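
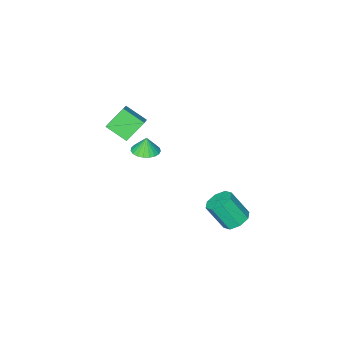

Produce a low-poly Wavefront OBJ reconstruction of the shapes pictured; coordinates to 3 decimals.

v -1.668 -2.383 -1.062
v -0.909 -2.824 -1.002
v -1.772 -2.417 0.002
v -0.797 -2.477 -0.98
v -0.835 -2.113 -0.972
v -1.018 -1.796 -0.979
v -1.312 -1.58 -1.001
v -1.669 -1.503 -1.034
v -2.025 -1.578 -1.071
v -2.319 -1.793 -1.107
v -2.501 -2.109 -1.135
v -2.539 -2.473 -1.15
v -2.426 -2.821 -1.151
v -2.182 -3.093 -1.136
v -1.849 -3.243 -1.108
v -1.485 -3.243 -1.072
v -1.153 -3.095 -1.035
v -3.022 4.232 -3.63
v -2.262 4.009 -4.058
v -1.638 3.144 -2.497
v -2.398 3.368 -2.07
v -2.216 4.618 -3.739
v -1.592 3.753 -2.178
v -2.642 5.001 -3.356
v -2.018 4.136 -1.796
v -3.29 4.934 -3.134
v -2.667 4.069 -1.574
v -3.782 4.456 -3.203
v -3.158 3.591 -1.642
v -3.828 3.847 -3.522
v -3.204 2.982 -1.961
v -3.402 3.464 -3.904
v -2.778 2.599 -2.344
v -2.753 3.531 -4.126
v -2.13 2.666 -2.566
v -2.41 -3.201 0.798
v -1.841 -4.435 1.584
v -1.652 -2.456 1.417
v -1.083 -3.691 2.204
v -1.257 -3.409 -0.364
v -0.688 -4.644 0.423
v -0.499 -2.665 0.256
v 0.07 -3.899 1.042
f 2 1 4
f 2 4 3
f 4 1 5
f 4 5 3
f 5 1 6
f 5 6 3
f 6 1 7
f 6 7 3
f 7 1 8
f 7 8 3
f 8 1 9
f 8 9 3
f 9 1 10
f 9 10 3
f 10 1 11
f 10 11 3
f 11 1 12
f 11 12 3
f 12 1 13
f 12 13 3
f 13 1 14
f 13 14 3
f 14 1 15
f 14 15 3
f 15 1 16
f 15 16 3
f 16 1 17
f 16 17 3
f 17 1 2
f 17 2 3
f 19 18 22
f 19 22 20
f 20 22 23
f 20 23 21
f 22 18 24
f 22 24 23
f 23 24 25
f 23 25 21
f 24 18 26
f 24 26 25
f 25 26 27
f 25 27 21
f 26 18 28
f 26 28 27
f 27 28 29
f 27 29 21
f 28 18 30
f 28 30 29
f 29 30 31
f 29 31 21
f 30 18 32
f 30 32 31
f 31 32 33
f 31 33 21
f 32 18 34
f 32 34 33
f 33 34 35
f 33 35 21
f 34 18 19
f 34 19 35
f 35 19 20
f 35 20 21
f 37 39 36
f 40 37 36
f 36 39 38
f 38 40 36
f 37 43 39
f 41 37 40
f 41 43 37
f 39 43 38
f 42 40 38
f 38 43 42
f 42 41 40
f 43 41 42



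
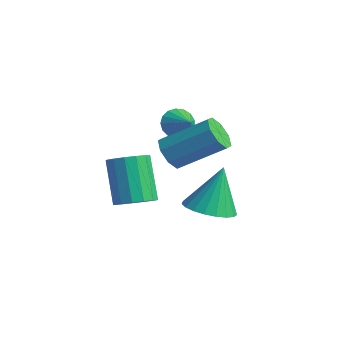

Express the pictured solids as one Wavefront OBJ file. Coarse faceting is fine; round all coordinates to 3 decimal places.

v -1.906 -3.189 -2.8
v -1.214 -3.305 -2.357
v -2.261 -2.907 -0.617
v -2.954 -2.791 -1.06
v -1.216 -2.886 -2.454
v -2.263 -2.489 -0.713
v -1.402 -2.549 -2.643
v -2.449 -2.151 -0.902
v -1.724 -2.383 -2.875
v -2.771 -1.985 -1.134
v -2.094 -2.433 -3.086
v -3.142 -2.035 -1.345
v -2.415 -2.685 -3.221
v -3.462 -2.288 -1.48
v -2.599 -3.073 -3.243
v -3.646 -2.675 -1.503
v -2.597 -3.491 -3.147
v -3.644 -3.094 -1.406
v -2.411 -3.829 -2.958
v -3.458 -3.431 -1.217
v -2.089 -3.995 -2.726
v -3.136 -3.597 -0.985
v -1.718 -3.945 -2.515
v -2.766 -3.547 -0.774
v -1.398 -3.692 -2.38
v -2.445 -3.295 -0.639
v -3.78 0.075 -0.5
v -3.499 -0.222 -1.093
v -2.82 -0.055 0.02
v -3.434 0.114 -1.13
v -3.447 0.442 -1.023
v -3.537 0.685 -0.796
v -3.683 0.788 -0.501
v -3.851 0.728 -0.206
v -4.003 0.519 0.021
v -4.103 0.208 0.129
v -4.13 -0.134 0.093
v -4.077 -0.428 -0.079
v -3.955 -0.607 -0.347
v -3.794 -0.629 -0.651
v -3.629 -0.49 -0.92
v -1.014 -2.284 -0.117
v -0.411 -2.408 -0.596
v 0.776 -1.1 0.557
v 0.174 -0.976 1.037
v -0.75 -1.948 -0.769
v 0.437 -0.64 0.384
v -1.243 -1.685 -0.56
v -0.056 -0.377 0.593
v -1.602 -1.773 -0.091
v -0.415 -0.464 1.062
v -1.616 -2.16 0.363
v -0.429 -0.852 1.516
v -1.277 -2.62 0.536
v -0.09 -1.312 1.689
v -0.784 -2.883 0.327
v 0.403 -1.575 1.48
v -0.425 -2.796 -0.142
v 0.762 -1.487 1.011
v -1.571 -0.078 -4.071
v -0.831 0.657 -4.31
v -1.649 0.638 -2.109
v -1.209 0.872 -4.403
v -1.649 0.923 -4.44
v -2.076 0.801 -4.412
v -2.416 0.527 -4.326
v -2.609 0.148 -4.195
v -2.623 -0.27 -4.043
v -2.455 -0.655 -3.896
v -2.134 -0.94 -3.779
v -1.716 -1.076 -3.713
v -1.272 -1.039 -3.708
v -0.881 -0.837 -3.766
v -0.608 -0.503 -3.877
v -0.502 -0.096 -4.022
v -0.581 0.314 -4.175
f 2 1 5
f 2 5 3
f 3 5 6
f 3 6 4
f 5 1 7
f 5 7 6
f 6 7 8
f 6 8 4
f 7 1 9
f 7 9 8
f 8 9 10
f 8 10 4
f 9 1 11
f 9 11 10
f 10 11 12
f 10 12 4
f 11 1 13
f 11 13 12
f 12 13 14
f 12 14 4
f 13 1 15
f 13 15 14
f 14 15 16
f 14 16 4
f 15 1 17
f 15 17 16
f 16 17 18
f 16 18 4
f 17 1 19
f 17 19 18
f 18 19 20
f 18 20 4
f 19 1 21
f 19 21 20
f 20 21 22
f 20 22 4
f 21 1 23
f 21 23 22
f 22 23 24
f 22 24 4
f 23 1 25
f 23 25 24
f 24 25 26
f 24 26 4
f 25 1 2
f 25 2 26
f 26 2 3
f 26 3 4
f 28 27 30
f 28 30 29
f 30 27 31
f 30 31 29
f 31 27 32
f 31 32 29
f 32 27 33
f 32 33 29
f 33 27 34
f 33 34 29
f 34 27 35
f 34 35 29
f 35 27 36
f 35 36 29
f 36 27 37
f 36 37 29
f 37 27 38
f 37 38 29
f 38 27 39
f 38 39 29
f 39 27 40
f 39 40 29
f 40 27 41
f 40 41 29
f 41 27 28
f 41 28 29
f 43 42 46
f 43 46 44
f 44 46 47
f 44 47 45
f 46 42 48
f 46 48 47
f 47 48 49
f 47 49 45
f 48 42 50
f 48 50 49
f 49 50 51
f 49 51 45
f 50 42 52
f 50 52 51
f 51 52 53
f 51 53 45
f 52 42 54
f 52 54 53
f 53 54 55
f 53 55 45
f 54 42 56
f 54 56 55
f 55 56 57
f 55 57 45
f 56 42 58
f 56 58 57
f 57 58 59
f 57 59 45
f 58 42 43
f 58 43 59
f 59 43 44
f 59 44 45
f 61 60 63
f 61 63 62
f 63 60 64
f 63 64 62
f 64 60 65
f 64 65 62
f 65 60 66
f 65 66 62
f 66 60 67
f 66 67 62
f 67 60 68
f 67 68 62
f 68 60 69
f 68 69 62
f 69 60 70
f 69 70 62
f 70 60 71
f 70 71 62
f 71 60 72
f 71 72 62
f 72 60 73
f 72 73 62
f 73 60 74
f 73 74 62
f 74 60 75
f 74 75 62
f 75 60 76
f 75 76 62
f 76 60 61
f 76 61 62



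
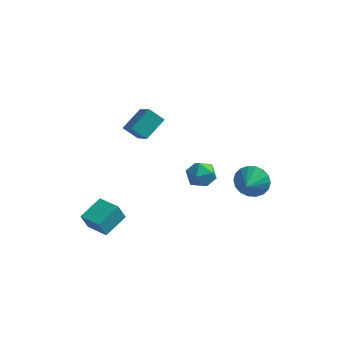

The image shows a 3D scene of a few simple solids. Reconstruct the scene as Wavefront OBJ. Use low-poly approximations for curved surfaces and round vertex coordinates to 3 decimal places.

v 2.158 2.038 -2.142
v 2.46 1.693 -2.857
v 2.142 1.062 -1.678
v 2.775 1.779 -2.666
v 2.967 1.916 -2.371
v 2.999 2.078 -2.03
v 2.865 2.231 -1.712
v 2.59 2.346 -1.478
v 2.23 2.4 -1.376
v 1.855 2.382 -1.426
v 1.541 2.296 -1.617
v 1.348 2.159 -1.913
v 1.316 1.998 -2.253
v 1.45 1.844 -2.572
v 1.725 1.729 -2.805
v 2.085 1.675 -2.907
v 1.08 -0.76 1.197
v 1.389 -1.104 0.625
v 0.131 -1.476 1.115
v 0.44 -1.82 0.543
v 0.726 -1.897 1.217
v 1.312 -1.455 1.267
v 0.208 -1.125 0.473
v 0.794 -0.683 0.523
v 0.85 -1.33 0.177
v 1.17 -1.807 0.637
v 0.35 -0.773 1.103
v 0.67 -1.25 1.563
v -2.538 0.176 1.265
v -3.23 0.194 1.774
v -2.043 1.13 1.905
v -2.736 1.147 2.414
v -1.744 -0.987 2.386
v -2.437 -0.97 2.895
v -1.25 -0.034 3.026
v -1.942 -0.016 3.535
v -3.981 -2.499 -2.998
v -4.239 -2.687 -2.168
v -3.469 -1.388 -2.589
v -3.727 -1.575 -1.758
v -2.953 -3.045 -2.802
v -3.211 -3.232 -1.971
v -2.441 -1.933 -2.392
v -2.699 -2.121 -1.562
f 2 1 4
f 2 4 3
f 4 1 5
f 4 5 3
f 5 1 6
f 5 6 3
f 6 1 7
f 6 7 3
f 7 1 8
f 7 8 3
f 8 1 9
f 8 9 3
f 9 1 10
f 9 10 3
f 10 1 11
f 10 11 3
f 11 1 12
f 11 12 3
f 12 1 13
f 12 13 3
f 13 1 14
f 13 14 3
f 14 1 15
f 14 15 3
f 15 1 16
f 15 16 3
f 16 1 2
f 16 2 3
f 17 28 22
f 17 22 18
f 17 18 24
f 17 24 27
f 17 27 28
f 18 22 26
f 22 28 21
f 28 27 19
f 27 24 23
f 24 18 25
f 20 26 21
f 20 21 19
f 20 19 23
f 20 23 25
f 20 25 26
f 21 26 22
f 19 21 28
f 23 19 27
f 25 23 24
f 26 25 18
f 30 32 29
f 33 30 29
f 29 32 31
f 31 33 29
f 30 36 32
f 34 30 33
f 34 36 30
f 32 36 31
f 35 33 31
f 31 36 35
f 35 34 33
f 36 34 35
f 38 40 37
f 41 38 37
f 37 40 39
f 39 41 37
f 38 44 40
f 42 38 41
f 42 44 38
f 40 44 39
f 43 41 39
f 39 44 43
f 43 42 41
f 44 42 43



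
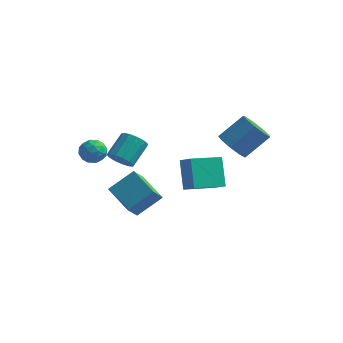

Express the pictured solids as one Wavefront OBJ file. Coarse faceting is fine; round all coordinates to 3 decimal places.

v -1.669 -1.944 -3.251
v -1.843 -2.854 -2.255
v -3.329 -0.887 -2.574
v -3.502 -1.798 -1.579
v -0.538 -0.902 -2.101
v -0.711 -1.813 -1.106
v -2.197 0.154 -1.425
v -2.371 -0.756 -0.429
v -3.832 0.693 -0.731
v -3.523 1.146 -1.432
v -3.199 2.54 -0.39
v -3.508 2.087 0.311
v -4.014 1.242 -1.408
v -3.691 2.635 -0.365
v -4.448 1.164 -1.169
v -4.124 2.557 -0.126
v -4.686 0.936 -0.79
v -4.362 2.329 0.252
v -4.653 0.631 -0.394
v -4.329 2.024 0.649
v -4.359 0.346 -0.104
v -4.035 1.739 0.939
v -3.898 0.171 -0.014
v -3.574 1.565 1.029
v -3.416 0.162 -0.151
v -3.092 1.556 0.892
v -3.065 0.322 -0.473
v -2.742 1.715 0.57
v -2.959 0.599 -0.877
v -2.635 1.993 0.166
v -3.129 0.907 -1.234
v -2.806 2.3 -0.192
v 0.089 0.678 -2.258
v -0.551 1.734 -0.572
v 1.419 2.2 -2.706
v 0.779 3.256 -1.02
v 0.981 0.104 -1.56
v 0.341 1.16 0.126
v 2.311 1.626 -2.008
v 1.671 2.682 -0.322
v 2.762 1.352 1.588
v 3.415 1.676 0.805
v 4.511 2.713 2.149
v 3.858 2.388 2.932
v 2.865 2.152 0.886
v 3.961 3.189 2.23
v 2.267 2.254 1.296
v 3.363 3.291 2.639
v 1.901 1.934 1.842
v 2.997 2.97 3.185
v 1.937 1.341 2.27
v 3.033 2.377 3.613
v 2.36 0.753 2.379
v 3.456 1.79 3.722
v 2.97 0.445 2.118
v 4.066 1.482 3.461
v 3.484 0.562 1.609
v 4.58 1.598 2.952
v 3.659 1.048 1.091
v 4.755 2.084 2.434
v -4.36 -2.63 1.865
v -3.586 -2.311 2.071
v -4.014 -3.849 2.449
v -3.24 -3.53 2.655
v -3.946 -3.236 3.052
v -4.161 -2.483 2.691
v -3.439 -3.677 1.829
v -3.654 -2.924 1.468
v -3.017 -2.958 2.049
v -3.33 -2.685 2.804
v -4.27 -3.475 1.716
v -4.583 -3.202 2.471
v -4.004 -2.364 1.917
v -3.596 -3.796 2.603
v -4.012 -3.623 2.837
v -3.557 -3.436 2.958
v -4.341 -2.465 2.281
v -3.886 -2.277 2.402
v -4.098 -2.82 2.978
v -3.714 -3.883 2.118
v -3.259 -3.695 2.239
v -4.043 -2.724 1.562
v -3.588 -2.537 1.683
v -3.502 -3.34 1.542
v -3.214 -2.557 2.025
v -3.01 -3.273 2.368
v -3.128 -3.36 1.883
v -3.254 -2.917 1.671
v -3.398 -2.396 2.469
v -3.195 -3.112 2.812
v -3.61 -2.939 3.045
v -3.736 -2.497 2.833
v -3.064 -2.777 2.456
v -4.405 -3.048 1.708
v -4.202 -3.764 2.051
v -3.864 -3.663 1.687
v -3.99 -3.221 1.475
v -4.59 -2.887 2.152
v -4.386 -3.603 2.495
v -4.346 -3.243 2.849
v -4.472 -2.8 2.637
v -4.536 -3.383 2.064
f 2 4 1
f 5 2 1
f 1 4 3
f 3 5 1
f 2 8 4
f 6 2 5
f 6 8 2
f 4 8 3
f 7 5 3
f 3 8 7
f 7 6 5
f 8 6 7
f 10 9 13
f 10 13 11
f 11 13 14
f 11 14 12
f 13 9 15
f 13 15 14
f 14 15 16
f 14 16 12
f 15 9 17
f 15 17 16
f 16 17 18
f 16 18 12
f 17 9 19
f 17 19 18
f 18 19 20
f 18 20 12
f 19 9 21
f 19 21 20
f 20 21 22
f 20 22 12
f 21 9 23
f 21 23 22
f 22 23 24
f 22 24 12
f 23 9 25
f 23 25 24
f 24 25 26
f 24 26 12
f 25 9 27
f 25 27 26
f 26 27 28
f 26 28 12
f 27 9 29
f 27 29 28
f 28 29 30
f 28 30 12
f 29 9 31
f 29 31 30
f 30 31 32
f 30 32 12
f 31 9 10
f 31 10 32
f 32 10 11
f 32 11 12
f 34 36 33
f 37 34 33
f 33 36 35
f 35 37 33
f 34 40 36
f 38 34 37
f 38 40 34
f 36 40 35
f 39 37 35
f 35 40 39
f 39 38 37
f 40 38 39
f 42 41 45
f 42 45 43
f 43 45 46
f 43 46 44
f 45 41 47
f 45 47 46
f 46 47 48
f 46 48 44
f 47 41 49
f 47 49 48
f 48 49 50
f 48 50 44
f 49 41 51
f 49 51 50
f 50 51 52
f 50 52 44
f 51 41 53
f 51 53 52
f 52 53 54
f 52 54 44
f 53 41 55
f 53 55 54
f 54 55 56
f 54 56 44
f 55 41 57
f 55 57 56
f 56 57 58
f 56 58 44
f 57 41 59
f 57 59 58
f 58 59 60
f 58 60 44
f 59 41 42
f 59 42 60
f 60 42 43
f 60 43 44
f 61 98 77
f 98 72 101
f 77 101 66
f 98 101 77
f 61 77 73
f 77 66 78
f 73 78 62
f 77 78 73
f 61 73 82
f 73 62 83
f 82 83 68
f 73 83 82
f 61 82 94
f 82 68 97
f 94 97 71
f 82 97 94
f 61 94 98
f 94 71 102
f 98 102 72
f 94 102 98
f 62 78 89
f 78 66 92
f 89 92 70
f 78 92 89
f 66 101 79
f 101 72 100
f 79 100 65
f 101 100 79
f 72 102 99
f 102 71 95
f 99 95 63
f 102 95 99
f 71 97 96
f 97 68 84
f 96 84 67
f 97 84 96
f 68 83 88
f 83 62 85
f 88 85 69
f 83 85 88
f 64 90 76
f 90 70 91
f 76 91 65
f 90 91 76
f 64 76 74
f 76 65 75
f 74 75 63
f 76 75 74
f 64 74 81
f 74 63 80
f 81 80 67
f 74 80 81
f 64 81 86
f 81 67 87
f 86 87 69
f 81 87 86
f 64 86 90
f 86 69 93
f 90 93 70
f 86 93 90
f 65 91 79
f 91 70 92
f 79 92 66
f 91 92 79
f 63 75 99
f 75 65 100
f 99 100 72
f 75 100 99
f 67 80 96
f 80 63 95
f 96 95 71
f 80 95 96
f 69 87 88
f 87 67 84
f 88 84 68
f 87 84 88
f 70 93 89
f 93 69 85
f 89 85 62
f 93 85 89



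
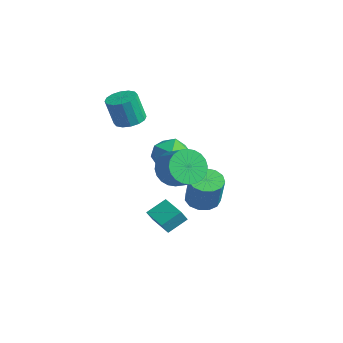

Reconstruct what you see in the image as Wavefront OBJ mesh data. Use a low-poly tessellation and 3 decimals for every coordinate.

v -0.045 -3.132 -3.374
v 0.092 -3.596 -2.614
v 0.017 -2.002 -2.696
v 0.154 -2.465 -1.936
v 1.426 -3.075 -3.604
v 1.563 -3.538 -2.844
v 1.488 -1.944 -2.926
v 1.625 -2.408 -2.166
v 3.082 -3.714 2.155
v 3.567 -4.355 1.404
v 4.782 -4.267 2.113
v 4.298 -3.626 2.865
v 3.636 -3.965 1.238
v 4.851 -3.877 1.948
v 3.62 -3.536 1.212
v 4.835 -3.449 1.921
v 3.522 -3.135 1.33
v 4.738 -3.048 2.039
v 3.358 -2.822 1.573
v 4.573 -2.735 2.282
v 3.151 -2.645 1.905
v 4.367 -2.557 2.614
v 2.934 -2.63 2.275
v 4.15 -2.543 2.984
v 2.74 -2.781 2.627
v 3.955 -2.693 3.336
v 2.598 -3.073 2.907
v 3.813 -2.985 3.616
v 2.529 -3.463 3.072
v 3.744 -3.375 3.782
v 2.545 -3.891 3.099
v 3.76 -3.804 3.808
v 2.642 -4.292 2.981
v 3.858 -4.205 3.69
v 2.807 -4.605 2.738
v 4.022 -4.518 3.447
v 3.013 -4.783 2.406
v 4.229 -4.695 3.115
v 3.23 -4.797 2.036
v 4.446 -4.71 2.745
v 3.425 -4.647 1.684
v 4.64 -4.559 2.393
v -2.217 -3.195 3.096
v -1.486 -2.743 3.286
v -1.652 -3.174 4.953
v -2.383 -3.625 4.764
v -1.825 -2.442 3.33
v -1.991 -2.873 4.997
v -2.269 -2.343 3.311
v -2.435 -2.773 4.978
v -2.699 -2.472 3.235
v -2.865 -2.902 4.902
v -3 -2.794 3.122
v -3.166 -3.225 4.789
v -3.091 -3.224 3.002
v -3.258 -3.655 4.669
v -2.948 -3.646 2.907
v -3.114 -4.077 4.574
v -2.609 -3.947 2.863
v -2.775 -4.378 4.53
v -2.165 -4.047 2.882
v -2.331 -4.477 4.549
v -1.735 -3.918 2.958
v -1.901 -4.348 4.625
v -1.434 -3.595 3.071
v -1.6 -4.026 4.738
v -1.342 -3.165 3.191
v -1.509 -3.596 4.858
v -3.381 -0.541 0.239
v -2.665 0.424 -0.024
v -2.015 -1.764 -0.536
v -1.299 -0.799 -0.799
v -1.483 -1.128 0.372
v -2.327 -0.372 0.851
v -2.353 -0.968 -1.411
v -3.197 -0.212 -0.932
v -2.03 0.16 -1.043
v -1.492 0.062 0.059
v -3.188 -1.402 -0.619
v -2.65 -1.5 0.483
v 1.592 -1.105 -1.569
v 2.108 -0.327 -1.683
v 2.863 -0.558 0.154
v 2.348 -1.335 0.269
v 1.647 -0.171 -1.474
v 2.402 -0.402 0.363
v 1.169 -0.311 -1.295
v 1.924 -0.542 0.542
v 0.825 -0.703 -1.203
v 1.58 -0.934 0.634
v 0.725 -1.223 -1.227
v 1.48 -1.454 0.61
v 0.9 -1.705 -1.36
v 1.655 -1.936 0.478
v 1.295 -1.996 -1.558
v 2.05 -2.227 0.279
v 1.785 -2.005 -1.761
v 2.54 -2.235 0.077
v 2.213 -1.727 -1.902
v 2.968 -1.958 -0.064
v 2.445 -1.252 -1.937
v 3.2 -1.483 -0.1
v 2.405 -0.73 -1.856
v 3.161 -0.961 -0.018
f 2 4 1
f 5 2 1
f 1 4 3
f 3 5 1
f 2 8 4
f 6 2 5
f 6 8 2
f 4 8 3
f 7 5 3
f 3 8 7
f 7 6 5
f 8 6 7
f 10 9 13
f 10 13 11
f 11 13 14
f 11 14 12
f 13 9 15
f 13 15 14
f 14 15 16
f 14 16 12
f 15 9 17
f 15 17 16
f 16 17 18
f 16 18 12
f 17 9 19
f 17 19 18
f 18 19 20
f 18 20 12
f 19 9 21
f 19 21 20
f 20 21 22
f 20 22 12
f 21 9 23
f 21 23 22
f 22 23 24
f 22 24 12
f 23 9 25
f 23 25 24
f 24 25 26
f 24 26 12
f 25 9 27
f 25 27 26
f 26 27 28
f 26 28 12
f 27 9 29
f 27 29 28
f 28 29 30
f 28 30 12
f 29 9 31
f 29 31 30
f 30 31 32
f 30 32 12
f 31 9 33
f 31 33 32
f 32 33 34
f 32 34 12
f 33 9 35
f 33 35 34
f 34 35 36
f 34 36 12
f 35 9 37
f 35 37 36
f 36 37 38
f 36 38 12
f 37 9 39
f 37 39 38
f 38 39 40
f 38 40 12
f 39 9 41
f 39 41 40
f 40 41 42
f 40 42 12
f 41 9 10
f 41 10 42
f 42 10 11
f 42 11 12
f 44 43 47
f 44 47 45
f 45 47 48
f 45 48 46
f 47 43 49
f 47 49 48
f 48 49 50
f 48 50 46
f 49 43 51
f 49 51 50
f 50 51 52
f 50 52 46
f 51 43 53
f 51 53 52
f 52 53 54
f 52 54 46
f 53 43 55
f 53 55 54
f 54 55 56
f 54 56 46
f 55 43 57
f 55 57 56
f 56 57 58
f 56 58 46
f 57 43 59
f 57 59 58
f 58 59 60
f 58 60 46
f 59 43 61
f 59 61 60
f 60 61 62
f 60 62 46
f 61 43 63
f 61 63 62
f 62 63 64
f 62 64 46
f 63 43 65
f 63 65 64
f 64 65 66
f 64 66 46
f 65 43 67
f 65 67 66
f 66 67 68
f 66 68 46
f 67 43 44
f 67 44 68
f 68 44 45
f 68 45 46
f 69 80 74
f 69 74 70
f 69 70 76
f 69 76 79
f 69 79 80
f 70 74 78
f 74 80 73
f 80 79 71
f 79 76 75
f 76 70 77
f 72 78 73
f 72 73 71
f 72 71 75
f 72 75 77
f 72 77 78
f 73 78 74
f 71 73 80
f 75 71 79
f 77 75 76
f 78 77 70
f 82 81 85
f 82 85 83
f 83 85 86
f 83 86 84
f 85 81 87
f 85 87 86
f 86 87 88
f 86 88 84
f 87 81 89
f 87 89 88
f 88 89 90
f 88 90 84
f 89 81 91
f 89 91 90
f 90 91 92
f 90 92 84
f 91 81 93
f 91 93 92
f 92 93 94
f 92 94 84
f 93 81 95
f 93 95 94
f 94 95 96
f 94 96 84
f 95 81 97
f 95 97 96
f 96 97 98
f 96 98 84
f 97 81 99
f 97 99 98
f 98 99 100
f 98 100 84
f 99 81 101
f 99 101 100
f 100 101 102
f 100 102 84
f 101 81 103
f 101 103 102
f 102 103 104
f 102 104 84
f 103 81 82
f 103 82 104
f 104 82 83
f 104 83 84



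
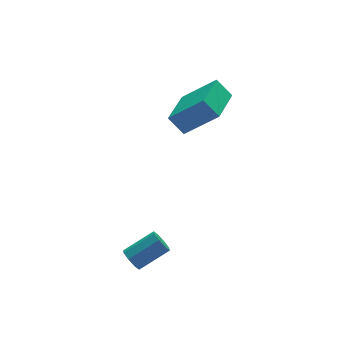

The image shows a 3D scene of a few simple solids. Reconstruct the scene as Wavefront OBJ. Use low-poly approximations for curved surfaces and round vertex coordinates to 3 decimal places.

v -2.149 -0.664 -4.175
v -1.885 -0.793 -4.64
v -0.587 -0.844 -3.89
v -0.851 -0.716 -3.425
v -1.906 -0.377 -4.576
v -0.608 -0.429 -3.826
v -2.069 -0.13 -4.277
v -0.771 -0.181 -3.527
v -2.279 -0.195 -3.918
v -0.981 -0.247 -3.168
v -2.413 -0.536 -3.71
v -1.115 -0.587 -2.96
v -2.392 -0.951 -3.774
v -1.094 -1.003 -3.024
v -2.229 -1.199 -4.073
v -0.931 -1.25 -3.323
v -2.019 -1.133 -4.432
v -0.721 -1.185 -3.682
v 1.797 2.869 -0.499
v 3.007 2.08 0.797
v 1.341 3.415 0.259
v 2.55 2.627 1.555
v 3.17 4.453 -0.815
v 4.379 3.665 0.481
v 2.713 5 -0.057
v 3.923 4.211 1.239
f 2 1 5
f 2 5 3
f 3 5 6
f 3 6 4
f 5 1 7
f 5 7 6
f 6 7 8
f 6 8 4
f 7 1 9
f 7 9 8
f 8 9 10
f 8 10 4
f 9 1 11
f 9 11 10
f 10 11 12
f 10 12 4
f 11 1 13
f 11 13 12
f 12 13 14
f 12 14 4
f 13 1 15
f 13 15 14
f 14 15 16
f 14 16 4
f 15 1 17
f 15 17 16
f 16 17 18
f 16 18 4
f 17 1 2
f 17 2 18
f 18 2 3
f 18 3 4
f 20 22 19
f 23 20 19
f 19 22 21
f 21 23 19
f 20 26 22
f 24 20 23
f 24 26 20
f 22 26 21
f 25 23 21
f 21 26 25
f 25 24 23
f 26 24 25



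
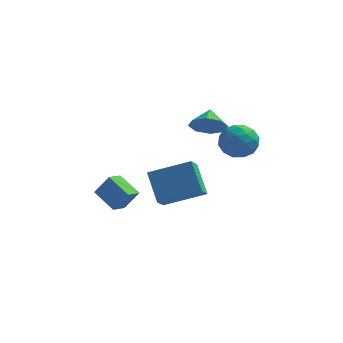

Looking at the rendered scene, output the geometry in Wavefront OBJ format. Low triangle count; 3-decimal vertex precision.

v -1.907 -0.587 0.458
v -1.985 -1.458 1.108
v 0.106 -0.179 1.248
v 0.027 -1.051 1.898
v -1.167 -1.649 -0.878
v -1.246 -2.521 -0.228
v 0.845 -1.242 -0.088
v 0.767 -2.113 0.562
v 1.04 0.407 2.933
v 1.526 0.714 2.065
v 2.494 -0.194 3.535
v 2.98 0.113 2.667
v 2.621 0.821 3.341
v 1.722 1.192 2.969
v 2.298 -0.672 2.631
v 1.399 -0.301 2.259
v 2.304 0.048 1.879
v 2.503 0.97 2.318
v 1.517 -0.45 3.282
v 1.716 0.472 3.721
v 1.156 0.613 2.446
v 2.864 -0.093 3.154
v 2.653 0.323 3.55
v 2.939 0.503 3.04
v 1.271 0.894 2.977
v 1.557 1.075 2.468
v 2.2 1.137 3.218
v 2.463 -0.555 3.132
v 2.749 -0.374 2.623
v 1.081 0.017 2.56
v 1.367 0.197 2.05
v 1.82 -0.617 2.382
v 1.898 0.402 1.827
v 2.753 0.049 2.181
v 2.352 -0.413 2.159
v 1.824 -0.194 1.94
v 2.016 0.944 2.085
v 2.87 0.591 2.439
v 2.659 1.007 2.835
v 2.131 1.225 2.616
v 2.473 0.553 1.975
v 1.15 -0.071 3.161
v 2.004 -0.424 3.515
v 1.889 -0.705 2.984
v 1.361 -0.487 2.765
v 1.267 0.471 3.419
v 2.122 0.118 3.773
v 2.196 0.714 3.66
v 1.668 0.933 3.441
v 1.547 -0.033 3.625
v 0.151 2.143 2.676
v 0.834 2.593 2.137
v 0.049 3.097 3.344
v 0.141 2.704 1.873
v -0.546 2.487 2.079
v -0.826 2.068 2.634
v -0.533 1.693 3.214
v 0.16 1.581 3.479
v 0.847 1.798 3.272
v 1.127 2.217 2.717
v -3.865 -0.66 -2.096
v -4.988 0.034 -1.404
v -3.535 0.169 -2.392
v -4.658 0.863 -1.7
v -3.142 -0.563 -1.02
v -4.265 0.131 -0.328
v -2.812 0.266 -1.316
v -3.935 0.96 -0.624
f 2 4 1
f 5 2 1
f 1 4 3
f 3 5 1
f 2 8 4
f 6 2 5
f 6 8 2
f 4 8 3
f 7 5 3
f 3 8 7
f 7 6 5
f 8 6 7
f 9 46 25
f 46 20 49
f 25 49 14
f 46 49 25
f 9 25 21
f 25 14 26
f 21 26 10
f 25 26 21
f 9 21 30
f 21 10 31
f 30 31 16
f 21 31 30
f 9 30 42
f 30 16 45
f 42 45 19
f 30 45 42
f 9 42 46
f 42 19 50
f 46 50 20
f 42 50 46
f 10 26 37
f 26 14 40
f 37 40 18
f 26 40 37
f 14 49 27
f 49 20 48
f 27 48 13
f 49 48 27
f 20 50 47
f 50 19 43
f 47 43 11
f 50 43 47
f 19 45 44
f 45 16 32
f 44 32 15
f 45 32 44
f 16 31 36
f 31 10 33
f 36 33 17
f 31 33 36
f 12 38 24
f 38 18 39
f 24 39 13
f 38 39 24
f 12 24 22
f 24 13 23
f 22 23 11
f 24 23 22
f 12 22 29
f 22 11 28
f 29 28 15
f 22 28 29
f 12 29 34
f 29 15 35
f 34 35 17
f 29 35 34
f 12 34 38
f 34 17 41
f 38 41 18
f 34 41 38
f 13 39 27
f 39 18 40
f 27 40 14
f 39 40 27
f 11 23 47
f 23 13 48
f 47 48 20
f 23 48 47
f 15 28 44
f 28 11 43
f 44 43 19
f 28 43 44
f 17 35 36
f 35 15 32
f 36 32 16
f 35 32 36
f 18 41 37
f 41 17 33
f 37 33 10
f 41 33 37
f 52 51 54
f 52 54 53
f 54 51 55
f 54 55 53
f 55 51 56
f 55 56 53
f 56 51 57
f 56 57 53
f 57 51 58
f 57 58 53
f 58 51 59
f 58 59 53
f 59 51 60
f 59 60 53
f 60 51 52
f 60 52 53
f 62 64 61
f 65 62 61
f 61 64 63
f 63 65 61
f 62 68 64
f 66 62 65
f 66 68 62
f 64 68 63
f 67 65 63
f 63 68 67
f 67 66 65
f 68 66 67



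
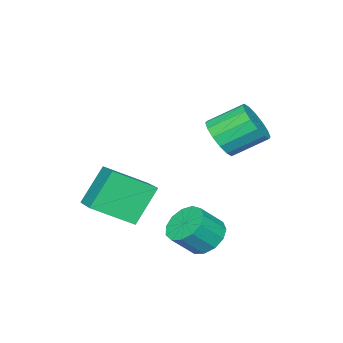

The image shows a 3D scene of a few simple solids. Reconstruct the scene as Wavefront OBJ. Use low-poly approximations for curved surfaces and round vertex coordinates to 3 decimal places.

v -1.303 -3.261 -2.292
v -0.014 -4.629 -1.188
v -2.525 -3.027 -0.575
v -1.236 -4.395 0.529
v -0.384 -2.005 -1.809
v 0.905 -3.373 -0.705
v -1.606 -1.771 -0.092
v -0.317 -3.139 1.012
v -3.312 0.097 2.7
v -2.627 -0.012 3.502
v -3.582 1.173 4.481
v -4.268 1.283 3.68
v -2.427 0.399 3.199
v -3.382 1.584 4.178
v -2.464 0.73 2.763
v -3.419 1.915 3.742
v -2.728 0.891 2.31
v -3.683 2.076 3.289
v -3.149 0.84 1.961
v -4.104 2.025 2.941
v -3.614 0.589 1.811
v -4.569 1.775 2.79
v -3.998 0.207 1.899
v -4.953 1.392 2.878
v -4.198 -0.204 2.202
v -5.153 0.981 3.181
v -4.161 -0.535 2.638
v -5.116 0.65 3.617
v -3.897 -0.696 3.091
v -4.852 0.489 4.07
v -3.476 -0.645 3.439
v -4.431 0.54 4.419
v -3.011 -0.395 3.59
v -3.966 0.791 4.569
v -0.926 1.234 -1.672
v -0.148 1.671 -2.125
v 0.723 1.182 -1.101
v -0.054 0.746 -0.648
v -0.357 2.052 -1.765
v 0.514 1.563 -0.742
v -0.746 2.173 -1.376
v 0.125 1.684 -0.353
v -1.192 1.996 -1.081
v -0.321 1.507 -0.058
v -1.554 1.577 -0.973
v -0.683 1.088 0.05
v -1.716 1.05 -1.087
v -0.845 0.561 -0.064
v -1.627 0.581 -1.387
v -0.756 0.092 -0.364
v -1.315 0.32 -1.777
v -0.444 -0.169 -0.754
v -0.88 0.349 -2.134
v -0.009 -0.14 -1.11
v -0.459 0.659 -2.344
v 0.412 0.17 -1.32
v -0.186 1.152 -2.34
v 0.685 0.663 -1.317
f 2 4 1
f 5 2 1
f 1 4 3
f 3 5 1
f 2 8 4
f 6 2 5
f 6 8 2
f 4 8 3
f 7 5 3
f 3 8 7
f 7 6 5
f 8 6 7
f 10 9 13
f 10 13 11
f 11 13 14
f 11 14 12
f 13 9 15
f 13 15 14
f 14 15 16
f 14 16 12
f 15 9 17
f 15 17 16
f 16 17 18
f 16 18 12
f 17 9 19
f 17 19 18
f 18 19 20
f 18 20 12
f 19 9 21
f 19 21 20
f 20 21 22
f 20 22 12
f 21 9 23
f 21 23 22
f 22 23 24
f 22 24 12
f 23 9 25
f 23 25 24
f 24 25 26
f 24 26 12
f 25 9 27
f 25 27 26
f 26 27 28
f 26 28 12
f 27 9 29
f 27 29 28
f 28 29 30
f 28 30 12
f 29 9 31
f 29 31 30
f 30 31 32
f 30 32 12
f 31 9 33
f 31 33 32
f 32 33 34
f 32 34 12
f 33 9 10
f 33 10 34
f 34 10 11
f 34 11 12
f 36 35 39
f 36 39 37
f 37 39 40
f 37 40 38
f 39 35 41
f 39 41 40
f 40 41 42
f 40 42 38
f 41 35 43
f 41 43 42
f 42 43 44
f 42 44 38
f 43 35 45
f 43 45 44
f 44 45 46
f 44 46 38
f 45 35 47
f 45 47 46
f 46 47 48
f 46 48 38
f 47 35 49
f 47 49 48
f 48 49 50
f 48 50 38
f 49 35 51
f 49 51 50
f 50 51 52
f 50 52 38
f 51 35 53
f 51 53 52
f 52 53 54
f 52 54 38
f 53 35 55
f 53 55 54
f 54 55 56
f 54 56 38
f 55 35 57
f 55 57 56
f 56 57 58
f 56 58 38
f 57 35 36
f 57 36 58
f 58 36 37
f 58 37 38



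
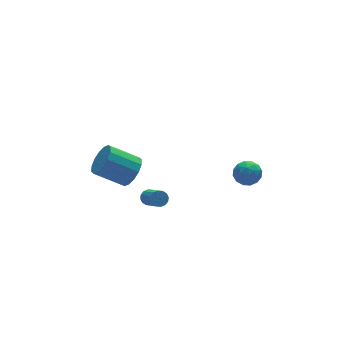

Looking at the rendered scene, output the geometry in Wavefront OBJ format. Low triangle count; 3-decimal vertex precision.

v 3.717 -0.447 -2.971
v 4.44 -0.659 -3.32
v 3.3 -1.721 -3.06
v 4.023 -1.933 -3.409
v 3.997 -1.71 -2.609
v 4.256 -0.923 -2.554
v 3.484 -1.457 -3.826
v 3.743 -0.67 -3.771
v 4.296 -1.284 -3.848
v 4.614 -1.44 -3.097
v 3.126 -0.94 -3.283
v 3.444 -1.096 -2.532
v 4.116 -0.441 -3.138
v 3.624 -1.939 -3.242
v 3.61 -1.808 -2.772
v 4.035 -1.933 -2.978
v 4.007 -0.596 -2.688
v 4.432 -0.721 -2.893
v 4.172 -1.339 -2.475
v 3.308 -1.659 -3.487
v 3.733 -1.784 -3.692
v 3.705 -0.447 -3.402
v 4.13 -0.572 -3.608
v 3.568 -1.041 -3.905
v 4.456 -0.933 -3.654
v 4.21 -1.682 -3.706
v 3.894 -1.402 -3.951
v 4.046 -0.939 -3.918
v 4.642 -1.025 -3.212
v 4.397 -1.774 -3.264
v 4.382 -1.643 -2.794
v 4.534 -1.18 -2.762
v 4.558 -1.392 -3.522
v 3.343 -0.606 -3.116
v 3.098 -1.355 -3.168
v 3.206 -1.2 -3.618
v 3.358 -0.737 -3.586
v 3.53 -0.698 -2.674
v 3.284 -1.447 -2.726
v 3.694 -1.441 -2.462
v 3.846 -0.978 -2.429
v 3.182 -0.988 -2.858
v -2.078 0.457 -2.041
v -1.726 0.021 -1.249
v -3.151 0.727 -0.227
v -3.502 1.163 -1.019
v -1.507 0.473 -1.256
v -2.932 1.179 -0.235
v -1.441 0.921 -1.474
v -2.866 1.627 -0.452
v -1.546 1.244 -1.843
v -2.971 1.95 -0.822
v -1.793 1.357 -2.266
v -3.218 2.063 -1.244
v -2.117 1.228 -2.628
v -3.541 1.934 -1.606
v -2.429 0.893 -2.833
v -3.854 1.599 -1.811
v -2.648 0.441 -2.825
v -4.073 1.147 -1.804
v -2.714 -0.007 -2.608
v -4.139 0.699 -1.586
v -2.609 -0.33 -2.238
v -4.034 0.376 -1.217
v -2.362 -0.443 -1.816
v -3.787 0.263 -0.794
v -2.039 -0.314 -1.454
v -3.463 0.392 -0.432
v -1.48 -0.385 -3.757
v -1.294 -0.679 -4.116
v -1.374 -2.068 -3.022
v -1.56 -1.775 -2.663
v -1.087 -0.59 -3.988
v -1.167 -1.98 -2.895
v -0.986 -0.447 -3.799
v -1.065 -1.836 -2.705
v -1.017 -0.287 -3.598
v -1.096 -1.676 -2.504
v -1.172 -0.153 -3.439
v -1.252 -1.542 -2.345
v -1.409 -0.082 -3.366
v -1.489 -1.471 -2.272
v -1.666 -0.092 -3.398
v -1.746 -1.481 -2.304
v -1.873 -0.18 -3.525
v -1.953 -1.57 -2.432
v -1.975 -0.324 -3.715
v -2.054 -1.713 -2.621
v -1.944 -0.484 -3.916
v -2.023 -1.873 -2.822
v -1.788 -0.618 -4.075
v -1.868 -2.007 -2.981
v -1.551 -0.689 -4.148
v -1.631 -2.078 -3.054
f 1 38 17
f 38 12 41
f 17 41 6
f 38 41 17
f 1 17 13
f 17 6 18
f 13 18 2
f 17 18 13
f 1 13 22
f 13 2 23
f 22 23 8
f 13 23 22
f 1 22 34
f 22 8 37
f 34 37 11
f 22 37 34
f 1 34 38
f 34 11 42
f 38 42 12
f 34 42 38
f 2 18 29
f 18 6 32
f 29 32 10
f 18 32 29
f 6 41 19
f 41 12 40
f 19 40 5
f 41 40 19
f 12 42 39
f 42 11 35
f 39 35 3
f 42 35 39
f 11 37 36
f 37 8 24
f 36 24 7
f 37 24 36
f 8 23 28
f 23 2 25
f 28 25 9
f 23 25 28
f 4 30 16
f 30 10 31
f 16 31 5
f 30 31 16
f 4 16 14
f 16 5 15
f 14 15 3
f 16 15 14
f 4 14 21
f 14 3 20
f 21 20 7
f 14 20 21
f 4 21 26
f 21 7 27
f 26 27 9
f 21 27 26
f 4 26 30
f 26 9 33
f 30 33 10
f 26 33 30
f 5 31 19
f 31 10 32
f 19 32 6
f 31 32 19
f 3 15 39
f 15 5 40
f 39 40 12
f 15 40 39
f 7 20 36
f 20 3 35
f 36 35 11
f 20 35 36
f 9 27 28
f 27 7 24
f 28 24 8
f 27 24 28
f 10 33 29
f 33 9 25
f 29 25 2
f 33 25 29
f 44 43 47
f 44 47 45
f 45 47 48
f 45 48 46
f 47 43 49
f 47 49 48
f 48 49 50
f 48 50 46
f 49 43 51
f 49 51 50
f 50 51 52
f 50 52 46
f 51 43 53
f 51 53 52
f 52 53 54
f 52 54 46
f 53 43 55
f 53 55 54
f 54 55 56
f 54 56 46
f 55 43 57
f 55 57 56
f 56 57 58
f 56 58 46
f 57 43 59
f 57 59 58
f 58 59 60
f 58 60 46
f 59 43 61
f 59 61 60
f 60 61 62
f 60 62 46
f 61 43 63
f 61 63 62
f 62 63 64
f 62 64 46
f 63 43 65
f 63 65 64
f 64 65 66
f 64 66 46
f 65 43 67
f 65 67 66
f 66 67 68
f 66 68 46
f 67 43 44
f 67 44 68
f 68 44 45
f 68 45 46
f 70 69 73
f 70 73 71
f 71 73 74
f 71 74 72
f 73 69 75
f 73 75 74
f 74 75 76
f 74 76 72
f 75 69 77
f 75 77 76
f 76 77 78
f 76 78 72
f 77 69 79
f 77 79 78
f 78 79 80
f 78 80 72
f 79 69 81
f 79 81 80
f 80 81 82
f 80 82 72
f 81 69 83
f 81 83 82
f 82 83 84
f 82 84 72
f 83 69 85
f 83 85 84
f 84 85 86
f 84 86 72
f 85 69 87
f 85 87 86
f 86 87 88
f 86 88 72
f 87 69 89
f 87 89 88
f 88 89 90
f 88 90 72
f 89 69 91
f 89 91 90
f 90 91 92
f 90 92 72
f 91 69 93
f 91 93 92
f 92 93 94
f 92 94 72
f 93 69 70
f 93 70 94
f 94 70 71
f 94 71 72



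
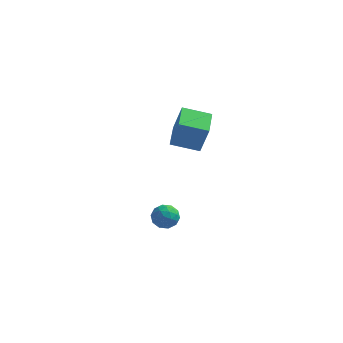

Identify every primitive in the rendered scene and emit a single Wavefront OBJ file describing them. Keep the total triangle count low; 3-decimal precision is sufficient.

v -1.824 -3.605 1.643
v -1.259 -3.285 1.966
v -1.141 -4.515 1.354
v -0.576 -4.195 1.677
v -1.128 -4.446 2.076
v -1.55 -3.883 2.255
v -0.85 -3.917 1.065
v -1.272 -3.354 1.244
v -0.657 -3.477 1.609
v -0.829 -3.804 2.234
v -1.571 -3.996 1.086
v -1.743 -4.323 1.711
v -1.601 -3.365 1.83
v -0.799 -4.435 1.49
v -1.123 -4.583 1.724
v -0.791 -4.394 1.914
v -1.772 -3.717 1.999
v -1.44 -3.528 2.19
v -1.363 -4.211 2.254
v -0.96 -4.272 1.13
v -0.628 -4.083 1.321
v -1.609 -3.406 1.406
v -1.277 -3.217 1.596
v -1.037 -3.589 1.066
v -0.915 -3.29 1.81
v -0.514 -3.825 1.64
v -0.675 -3.661 1.281
v -0.923 -3.331 1.386
v -1.016 -3.482 2.177
v -0.615 -4.017 2.007
v -0.94 -4.165 2.242
v -1.187 -3.834 2.347
v -0.663 -3.595 1.968
v -1.785 -3.783 1.313
v -1.384 -4.318 1.143
v -1.213 -3.966 0.973
v -1.46 -3.635 1.078
v -1.886 -3.975 1.68
v -1.485 -4.51 1.51
v -1.477 -4.469 1.934
v -1.725 -4.139 2.039
v -1.737 -4.205 1.352
v -2.389 1.663 2.817
v -1.911 1.55 4.445
v -2.611 3.258 2.993
v -2.133 3.145 4.621
v -0.907 1.915 2.399
v -0.429 1.802 4.027
v -1.129 3.51 2.575
v -0.651 3.397 4.203
f 1 38 17
f 38 12 41
f 17 41 6
f 38 41 17
f 1 17 13
f 17 6 18
f 13 18 2
f 17 18 13
f 1 13 22
f 13 2 23
f 22 23 8
f 13 23 22
f 1 22 34
f 22 8 37
f 34 37 11
f 22 37 34
f 1 34 38
f 34 11 42
f 38 42 12
f 34 42 38
f 2 18 29
f 18 6 32
f 29 32 10
f 18 32 29
f 6 41 19
f 41 12 40
f 19 40 5
f 41 40 19
f 12 42 39
f 42 11 35
f 39 35 3
f 42 35 39
f 11 37 36
f 37 8 24
f 36 24 7
f 37 24 36
f 8 23 28
f 23 2 25
f 28 25 9
f 23 25 28
f 4 30 16
f 30 10 31
f 16 31 5
f 30 31 16
f 4 16 14
f 16 5 15
f 14 15 3
f 16 15 14
f 4 14 21
f 14 3 20
f 21 20 7
f 14 20 21
f 4 21 26
f 21 7 27
f 26 27 9
f 21 27 26
f 4 26 30
f 26 9 33
f 30 33 10
f 26 33 30
f 5 31 19
f 31 10 32
f 19 32 6
f 31 32 19
f 3 15 39
f 15 5 40
f 39 40 12
f 15 40 39
f 7 20 36
f 20 3 35
f 36 35 11
f 20 35 36
f 9 27 28
f 27 7 24
f 28 24 8
f 27 24 28
f 10 33 29
f 33 9 25
f 29 25 2
f 33 25 29
f 44 46 43
f 47 44 43
f 43 46 45
f 45 47 43
f 44 50 46
f 48 44 47
f 48 50 44
f 46 50 45
f 49 47 45
f 45 50 49
f 49 48 47
f 50 48 49



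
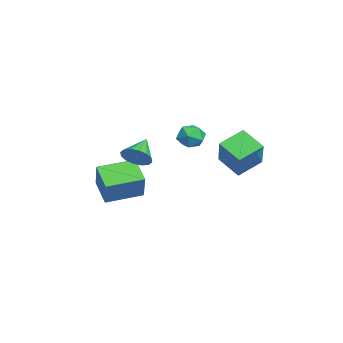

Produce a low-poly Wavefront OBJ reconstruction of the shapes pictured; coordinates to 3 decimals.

v 3.614 -2.226 0.469
v 4.12 -2.077 1.083
v 2.526 -1.754 1.251
v 4.113 -1.722 0.86
v 3.973 -1.502 0.532
v 3.736 -1.476 0.187
v 3.466 -1.651 -0.082
v 3.236 -1.979 -0.204
v 3.107 -2.374 -0.146
v 3.114 -2.729 0.078
v 3.255 -2.949 0.406
v 3.491 -2.975 0.75
v 3.761 -2.801 1.02
v 3.991 -2.472 1.142
v -3.487 -4.485 -4.015
v -2.439 -4.392 -2.481
v -4.083 -2.524 -3.726
v -3.035 -2.431 -2.192
v -2.225 -3.969 -4.908
v -1.177 -3.876 -3.374
v -2.821 -2.008 -4.619
v -1.773 -1.915 -3.085
v 1.424 1.079 1.21
v 2.201 0.927 1.039
v 1.179 -0.207 1.241
v 1.956 -0.359 1.07
v 1.753 -0.049 1.79
v 1.904 0.747 1.771
v 1.476 -0.027 0.509
v 1.627 0.769 0.49
v 2.233 0.244 0.607
v 2.404 0.23 1.398
v 0.976 0.49 0.882
v 1.147 0.476 1.673
v 3.167 1.683 1.191
v 2.476 2.837 1.831
v 1.742 1.693 -0.365
v 1.05 2.846 0.275
v 4.01 2.614 0.425
v 3.318 3.767 1.065
v 2.584 2.623 -1.131
v 1.893 3.777 -0.491
f 2 1 4
f 2 4 3
f 4 1 5
f 4 5 3
f 5 1 6
f 5 6 3
f 6 1 7
f 6 7 3
f 7 1 8
f 7 8 3
f 8 1 9
f 8 9 3
f 9 1 10
f 9 10 3
f 10 1 11
f 10 11 3
f 11 1 12
f 11 12 3
f 12 1 13
f 12 13 3
f 13 1 14
f 13 14 3
f 14 1 2
f 14 2 3
f 16 18 15
f 19 16 15
f 15 18 17
f 17 19 15
f 16 22 18
f 20 16 19
f 20 22 16
f 18 22 17
f 21 19 17
f 17 22 21
f 21 20 19
f 22 20 21
f 23 34 28
f 23 28 24
f 23 24 30
f 23 30 33
f 23 33 34
f 24 28 32
f 28 34 27
f 34 33 25
f 33 30 29
f 30 24 31
f 26 32 27
f 26 27 25
f 26 25 29
f 26 29 31
f 26 31 32
f 27 32 28
f 25 27 34
f 29 25 33
f 31 29 30
f 32 31 24
f 36 38 35
f 39 36 35
f 35 38 37
f 37 39 35
f 36 42 38
f 40 36 39
f 40 42 36
f 38 42 37
f 41 39 37
f 37 42 41
f 41 40 39
f 42 40 41



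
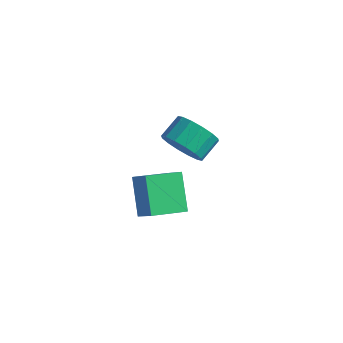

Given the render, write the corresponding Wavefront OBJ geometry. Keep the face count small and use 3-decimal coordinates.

v -2.866 -0.02 -0.854
v -2.305 -0.453 -0.149
v -2.273 0.546 0.44
v -2.834 0.98 -0.266
v -1.967 -0.262 -0.491
v -1.935 0.737 0.098
v -1.869 -0.007 -0.93
v -1.837 0.992 -0.342
v -2.038 0.246 -1.349
v -2.007 1.245 -0.761
v -2.43 0.427 -1.636
v -2.398 1.426 -1.047
v -2.938 0.488 -1.713
v -2.906 1.488 -1.124
v -3.427 0.414 -1.56
v -3.395 1.413 -0.971
v -3.765 0.223 -1.218
v -3.733 1.222 -0.629
v -3.863 -0.032 -0.778
v -3.831 0.967 -0.19
v -3.693 -0.285 -0.359
v -3.662 0.714 0.229
v -3.302 -0.466 -0.073
v -3.27 0.533 0.516
v -2.794 -0.528 0.004
v -2.762 0.472 0.593
v -1.982 -3.958 0.686
v -1.131 -4.175 1.428
v -1.351 -2.627 0.352
v -0.5 -2.844 1.094
v -1.06 -4.716 -0.594
v -0.209 -4.933 0.148
v -0.429 -3.385 -0.928
v 0.422 -3.602 -0.186
f 2 1 5
f 2 5 3
f 3 5 6
f 3 6 4
f 5 1 7
f 5 7 6
f 6 7 8
f 6 8 4
f 7 1 9
f 7 9 8
f 8 9 10
f 8 10 4
f 9 1 11
f 9 11 10
f 10 11 12
f 10 12 4
f 11 1 13
f 11 13 12
f 12 13 14
f 12 14 4
f 13 1 15
f 13 15 14
f 14 15 16
f 14 16 4
f 15 1 17
f 15 17 16
f 16 17 18
f 16 18 4
f 17 1 19
f 17 19 18
f 18 19 20
f 18 20 4
f 19 1 21
f 19 21 20
f 20 21 22
f 20 22 4
f 21 1 23
f 21 23 22
f 22 23 24
f 22 24 4
f 23 1 25
f 23 25 24
f 24 25 26
f 24 26 4
f 25 1 2
f 25 2 26
f 26 2 3
f 26 3 4
f 28 30 27
f 31 28 27
f 27 30 29
f 29 31 27
f 28 34 30
f 32 28 31
f 32 34 28
f 30 34 29
f 33 31 29
f 29 34 33
f 33 32 31
f 34 32 33



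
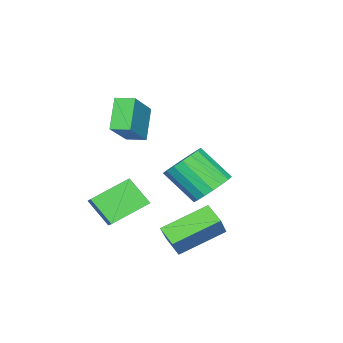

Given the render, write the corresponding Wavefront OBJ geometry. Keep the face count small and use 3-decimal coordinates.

v -0.425 -4.278 3.892
v 1.183 -4.039 5.236
v -0.623 -3.446 3.981
v 0.985 -3.207 5.325
v 0.555 -3.913 2.655
v 2.163 -3.674 3.999
v 0.357 -3.081 2.744
v 1.965 -2.842 4.088
v 1.471 -3.372 0.868
v 2.071 -2.844 1.4
v 1.549 -2.374 -0.209
v 2.148 -1.847 0.323
v 2.912 -4.273 0.137
v 3.511 -3.746 0.669
v 2.989 -3.276 -0.94
v 3.589 -2.748 -0.408
v -1.166 -0.877 -0.23
v -0.742 -0.226 0.447
v -0.691 -1.633 1.767
v -1.114 -2.283 1.09
v -1.191 -0.172 0.521
v -1.14 -1.579 1.841
v -1.635 -0.258 0.446
v -1.584 -1.665 1.767
v -1.986 -0.467 0.238
v -1.935 -1.873 1.558
v -2.175 -0.757 -0.063
v -2.124 -2.163 1.257
v -2.163 -1.07 -0.398
v -2.112 -2.477 0.923
v -1.954 -1.345 -0.699
v -1.903 -2.752 0.622
v -1.589 -1.527 -0.907
v -1.538 -2.934 0.413
v -1.14 -1.581 -0.981
v -1.089 -2.988 0.339
v -0.696 -1.495 -0.907
v -0.645 -2.902 0.414
v -0.345 -1.287 -0.698
v -0.294 -2.693 0.622
v -0.156 -0.997 -0.397
v -0.105 -2.403 0.923
v -0.168 -0.683 -0.063
v -0.117 -2.09 1.258
v -0.377 -0.408 0.238
v -0.326 -1.815 1.559
v 2.049 1.494 -0.366
v 1.675 0.733 0.084
v 2.925 1.725 0.754
v 2.551 0.965 1.204
v 3.529 0.235 -1.264
v 3.155 -0.525 -0.814
v 4.405 0.467 -0.144
v 4.031 -0.294 0.306
f 2 4 1
f 5 2 1
f 1 4 3
f 3 5 1
f 2 8 4
f 6 2 5
f 6 8 2
f 4 8 3
f 7 5 3
f 3 8 7
f 7 6 5
f 8 6 7
f 10 12 9
f 13 10 9
f 9 12 11
f 11 13 9
f 10 16 12
f 14 10 13
f 14 16 10
f 12 16 11
f 15 13 11
f 11 16 15
f 15 14 13
f 16 14 15
f 18 17 21
f 18 21 19
f 19 21 22
f 19 22 20
f 21 17 23
f 21 23 22
f 22 23 24
f 22 24 20
f 23 17 25
f 23 25 24
f 24 25 26
f 24 26 20
f 25 17 27
f 25 27 26
f 26 27 28
f 26 28 20
f 27 17 29
f 27 29 28
f 28 29 30
f 28 30 20
f 29 17 31
f 29 31 30
f 30 31 32
f 30 32 20
f 31 17 33
f 31 33 32
f 32 33 34
f 32 34 20
f 33 17 35
f 33 35 34
f 34 35 36
f 34 36 20
f 35 17 37
f 35 37 36
f 36 37 38
f 36 38 20
f 37 17 39
f 37 39 38
f 38 39 40
f 38 40 20
f 39 17 41
f 39 41 40
f 40 41 42
f 40 42 20
f 41 17 43
f 41 43 42
f 42 43 44
f 42 44 20
f 43 17 45
f 43 45 44
f 44 45 46
f 44 46 20
f 45 17 18
f 45 18 46
f 46 18 19
f 46 19 20
f 48 50 47
f 51 48 47
f 47 50 49
f 49 51 47
f 48 54 50
f 52 48 51
f 52 54 48
f 50 54 49
f 53 51 49
f 49 54 53
f 53 52 51
f 54 52 53



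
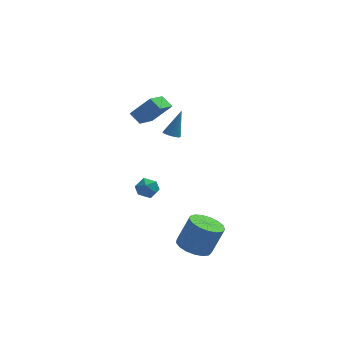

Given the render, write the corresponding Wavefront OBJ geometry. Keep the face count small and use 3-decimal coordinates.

v 3.564 -4.1 -4.547
v 4.248 -3.385 -4.929
v 4.999 -3.165 -3.176
v 4.316 -3.88 -2.793
v 3.846 -3.108 -4.792
v 4.597 -2.888 -3.038
v 3.379 -3.058 -4.598
v 4.13 -2.838 -2.845
v 2.955 -3.246 -4.393
v 3.706 -3.026 -2.64
v 2.671 -3.63 -4.223
v 3.422 -3.41 -2.47
v 2.591 -4.122 -4.127
v 3.342 -3.902 -2.374
v 2.735 -4.609 -4.127
v 3.486 -4.389 -2.374
v 3.068 -4.979 -4.224
v 3.819 -4.759 -2.47
v 3.515 -5.148 -4.394
v 4.266 -4.928 -2.641
v 3.973 -5.077 -4.599
v 4.724 -4.856 -2.846
v 4.338 -4.782 -4.793
v 5.089 -4.562 -3.039
v 4.526 -4.33 -4.929
v 5.277 -4.11 -3.176
v 4.493 -3.827 -4.979
v 5.244 -3.607 -3.225
v 0.622 1.804 -3.53
v 1.157 2.194 -3.083
v 1.523 1.606 -4.437
v 2.058 1.996 -3.99
v 1.784 1.283 -3.754
v 1.227 1.405 -3.194
v 1.453 2.395 -4.326
v 0.896 2.517 -3.766
v 1.671 2.559 -3.575
v 1.876 1.872 -3.222
v 0.804 1.928 -4.298
v 1.009 1.241 -3.945
v 2.563 -0.933 2.597
v 3.052 -1.025 2.443
v 3.157 -0.367 4.143
v 3.022 -0.82 2.38
v 2.914 -0.635 2.354
v 2.744 -0.501 2.37
v 2.544 -0.442 2.425
v 2.347 -0.468 2.51
v 2.187 -0.574 2.61
v 2.092 -0.742 2.708
v 2.079 -0.943 2.786
v 2.15 -1.143 2.832
v 2.292 -1.305 2.837
v 2.481 -1.404 2.801
v 2.684 -1.421 2.729
v 2.867 -1.353 2.634
v 2.997 -1.213 2.533
v 1.757 3.698 0.823
v 0.962 2.089 1.635
v 1.214 4.235 1.355
v 0.42 2.626 2.167
v 2.92 3.714 1.993
v 2.126 2.105 2.805
v 2.378 4.251 2.525
v 1.583 2.642 3.337
f 2 1 5
f 2 5 3
f 3 5 6
f 3 6 4
f 5 1 7
f 5 7 6
f 6 7 8
f 6 8 4
f 7 1 9
f 7 9 8
f 8 9 10
f 8 10 4
f 9 1 11
f 9 11 10
f 10 11 12
f 10 12 4
f 11 1 13
f 11 13 12
f 12 13 14
f 12 14 4
f 13 1 15
f 13 15 14
f 14 15 16
f 14 16 4
f 15 1 17
f 15 17 16
f 16 17 18
f 16 18 4
f 17 1 19
f 17 19 18
f 18 19 20
f 18 20 4
f 19 1 21
f 19 21 20
f 20 21 22
f 20 22 4
f 21 1 23
f 21 23 22
f 22 23 24
f 22 24 4
f 23 1 25
f 23 25 24
f 24 25 26
f 24 26 4
f 25 1 27
f 25 27 26
f 26 27 28
f 26 28 4
f 27 1 2
f 27 2 28
f 28 2 3
f 28 3 4
f 29 40 34
f 29 34 30
f 29 30 36
f 29 36 39
f 29 39 40
f 30 34 38
f 34 40 33
f 40 39 31
f 39 36 35
f 36 30 37
f 32 38 33
f 32 33 31
f 32 31 35
f 32 35 37
f 32 37 38
f 33 38 34
f 31 33 40
f 35 31 39
f 37 35 36
f 38 37 30
f 42 41 44
f 42 44 43
f 44 41 45
f 44 45 43
f 45 41 46
f 45 46 43
f 46 41 47
f 46 47 43
f 47 41 48
f 47 48 43
f 48 41 49
f 48 49 43
f 49 41 50
f 49 50 43
f 50 41 51
f 50 51 43
f 51 41 52
f 51 52 43
f 52 41 53
f 52 53 43
f 53 41 54
f 53 54 43
f 54 41 55
f 54 55 43
f 55 41 56
f 55 56 43
f 56 41 57
f 56 57 43
f 57 41 42
f 57 42 43
f 59 61 58
f 62 59 58
f 58 61 60
f 60 62 58
f 59 65 61
f 63 59 62
f 63 65 59
f 61 65 60
f 64 62 60
f 60 65 64
f 64 63 62
f 65 63 64



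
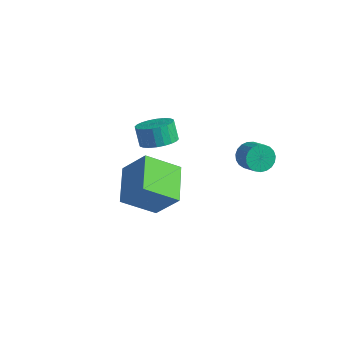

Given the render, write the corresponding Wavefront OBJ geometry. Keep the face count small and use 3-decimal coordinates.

v -1.728 -0.419 -0.133
v -1.275 -1.149 0.272
v -1.738 -0.911 1.219
v -2.192 -0.181 0.813
v -1.031 -0.875 0.323
v -1.494 -0.637 1.269
v -0.893 -0.531 0.305
v -1.356 -0.293 1.251
v -0.882 -0.171 0.219
v -1.345 0.067 1.165
v -1 0.152 0.08
v -1.463 0.39 1.026
v -1.229 0.388 -0.091
v -1.692 0.626 0.855
v -1.534 0.501 -0.269
v -1.997 0.739 0.677
v -1.868 0.474 -0.426
v -2.332 0.712 0.52
v -2.182 0.311 -0.539
v -2.645 0.549 0.408
v -2.426 0.037 -0.589
v -2.889 0.275 0.357
v -2.564 -0.307 -0.571
v -3.027 -0.069 0.375
v -2.575 -0.667 -0.485
v -3.038 -0.429 0.461
v -2.457 -0.99 -0.346
v -2.92 -0.752 0.6
v -2.228 -1.226 -0.175
v -2.691 -0.988 0.771
v -1.923 -1.339 0.003
v -2.386 -1.101 0.949
v -1.588 -1.312 0.16
v -2.052 -1.074 1.106
v -0.061 -2.59 -0.397
v -1.162 -3.79 0.729
v 1.05 -2.297 1.001
v -0.051 -3.497 2.127
v 1.071 -4.163 -0.967
v -0.03 -5.363 0.159
v 2.182 -3.87 0.431
v 1.081 -5.07 1.557
v 3.26 -0.049 1.495
v 3.645 -0.119 0.867
v 4.505 -0.501 1.436
v 4.12 -0.431 2.065
v 3.715 0.168 0.953
v 4.575 -0.214 1.523
v 3.706 0.417 1.134
v 4.567 0.035 1.703
v 3.621 0.586 1.376
v 4.481 0.204 1.946
v 3.473 0.645 1.639
v 4.333 0.263 2.209
v 3.288 0.584 1.878
v 4.148 0.202 2.447
v 3.098 0.413 2.05
v 3.958 0.031 2.619
v 2.936 0.163 2.126
v 3.797 -0.219 2.696
v 2.831 -0.124 2.093
v 3.691 -0.506 2.663
v 2.799 -0.398 1.957
v 3.659 -0.78 2.527
v 2.847 -0.612 1.741
v 3.707 -0.994 2.311
v 2.967 -0.728 1.483
v 3.827 -1.11 2.052
v 3.137 -0.727 1.226
v 3.997 -1.109 1.796
v 3.328 -0.609 1.016
v 4.189 -0.991 1.586
v 3.508 -0.394 0.889
v 4.368 -0.776 1.459
f 2 1 5
f 2 5 3
f 3 5 6
f 3 6 4
f 5 1 7
f 5 7 6
f 6 7 8
f 6 8 4
f 7 1 9
f 7 9 8
f 8 9 10
f 8 10 4
f 9 1 11
f 9 11 10
f 10 11 12
f 10 12 4
f 11 1 13
f 11 13 12
f 12 13 14
f 12 14 4
f 13 1 15
f 13 15 14
f 14 15 16
f 14 16 4
f 15 1 17
f 15 17 16
f 16 17 18
f 16 18 4
f 17 1 19
f 17 19 18
f 18 19 20
f 18 20 4
f 19 1 21
f 19 21 20
f 20 21 22
f 20 22 4
f 21 1 23
f 21 23 22
f 22 23 24
f 22 24 4
f 23 1 25
f 23 25 24
f 24 25 26
f 24 26 4
f 25 1 27
f 25 27 26
f 26 27 28
f 26 28 4
f 27 1 29
f 27 29 28
f 28 29 30
f 28 30 4
f 29 1 31
f 29 31 30
f 30 31 32
f 30 32 4
f 31 1 33
f 31 33 32
f 32 33 34
f 32 34 4
f 33 1 2
f 33 2 34
f 34 2 3
f 34 3 4
f 36 38 35
f 39 36 35
f 35 38 37
f 37 39 35
f 36 42 38
f 40 36 39
f 40 42 36
f 38 42 37
f 41 39 37
f 37 42 41
f 41 40 39
f 42 40 41
f 44 43 47
f 44 47 45
f 45 47 48
f 45 48 46
f 47 43 49
f 47 49 48
f 48 49 50
f 48 50 46
f 49 43 51
f 49 51 50
f 50 51 52
f 50 52 46
f 51 43 53
f 51 53 52
f 52 53 54
f 52 54 46
f 53 43 55
f 53 55 54
f 54 55 56
f 54 56 46
f 55 43 57
f 55 57 56
f 56 57 58
f 56 58 46
f 57 43 59
f 57 59 58
f 58 59 60
f 58 60 46
f 59 43 61
f 59 61 60
f 60 61 62
f 60 62 46
f 61 43 63
f 61 63 62
f 62 63 64
f 62 64 46
f 63 43 65
f 63 65 64
f 64 65 66
f 64 66 46
f 65 43 67
f 65 67 66
f 66 67 68
f 66 68 46
f 67 43 69
f 67 69 68
f 68 69 70
f 68 70 46
f 69 43 71
f 69 71 70
f 70 71 72
f 70 72 46
f 71 43 73
f 71 73 72
f 72 73 74
f 72 74 46
f 73 43 44
f 73 44 74
f 74 44 45
f 74 45 46



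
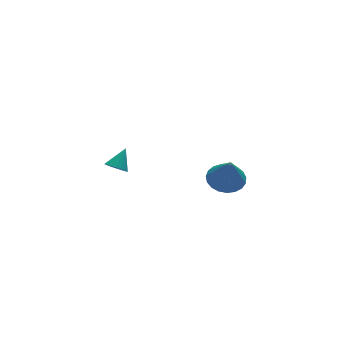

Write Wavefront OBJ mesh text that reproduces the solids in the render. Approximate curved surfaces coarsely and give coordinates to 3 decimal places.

v -3.946 -1.971 2.287
v -3.711 -1.657 1.901
v -3.274 -1.529 3.053
v -3.882 -1.524 1.973
v -4.064 -1.467 2.1
v -4.225 -1.498 2.26
v -4.338 -1.61 2.424
v -4.383 -1.785 2.564
v -4.353 -1.992 2.657
v -4.252 -2.195 2.685
v -4.098 -2.36 2.645
v -3.918 -2.457 2.543
v -3.743 -2.47 2.397
v -3.602 -2.397 2.232
v -3.522 -2.25 2.076
v -3.514 -2.055 1.957
v -3.581 -1.845 1.895
v 2.244 -0.546 -1.672
v 3.058 -0.102 -1.464
v 2.156 -1.134 -0.068
v 2.789 0.174 -1.378
v 2.427 0.326 -1.342
v 2.032 0.327 -1.363
v 1.674 0.177 -1.438
v 1.415 -0.098 -1.553
v 1.299 -0.45 -1.688
v 1.346 -0.819 -1.821
v 1.549 -1.141 -1.928
v 1.872 -1.36 -1.991
v 2.259 -1.438 -1.998
v 2.643 -1.362 -1.949
v 2.959 -1.145 -1.852
v 3.151 -0.824 -1.724
v 3.186 -0.455 -1.587
f 2 1 4
f 2 4 3
f 4 1 5
f 4 5 3
f 5 1 6
f 5 6 3
f 6 1 7
f 6 7 3
f 7 1 8
f 7 8 3
f 8 1 9
f 8 9 3
f 9 1 10
f 9 10 3
f 10 1 11
f 10 11 3
f 11 1 12
f 11 12 3
f 12 1 13
f 12 13 3
f 13 1 14
f 13 14 3
f 14 1 15
f 14 15 3
f 15 1 16
f 15 16 3
f 16 1 17
f 16 17 3
f 17 1 2
f 17 2 3
f 19 18 21
f 19 21 20
f 21 18 22
f 21 22 20
f 22 18 23
f 22 23 20
f 23 18 24
f 23 24 20
f 24 18 25
f 24 25 20
f 25 18 26
f 25 26 20
f 26 18 27
f 26 27 20
f 27 18 28
f 27 28 20
f 28 18 29
f 28 29 20
f 29 18 30
f 29 30 20
f 30 18 31
f 30 31 20
f 31 18 32
f 31 32 20
f 32 18 33
f 32 33 20
f 33 18 34
f 33 34 20
f 34 18 19
f 34 19 20



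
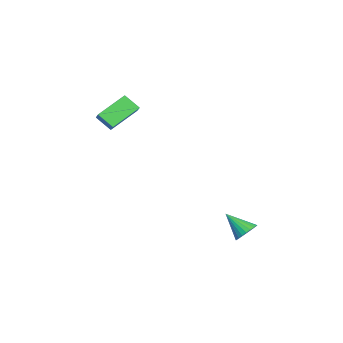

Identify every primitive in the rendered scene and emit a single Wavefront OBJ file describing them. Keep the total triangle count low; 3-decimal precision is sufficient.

v -0.834 3.98 -2.645
v -0.603 4.321 -2.13
v -1.386 2.98 -1.735
v -0.837 4.425 -2.157
v -1.071 4.461 -2.259
v -1.268 4.424 -2.42
v -1.4 4.319 -2.615
v -1.446 4.162 -2.815
v -1.398 3.978 -2.988
v -1.265 3.794 -3.11
v -1.066 3.639 -3.16
v -0.832 3.535 -3.132
v -0.598 3.499 -3.03
v -0.4 3.536 -2.869
v -0.269 3.641 -2.675
v -0.223 3.798 -2.475
v -0.271 3.982 -2.301
v -0.404 4.166 -2.18
v -4.296 -1.366 3.482
v -4.609 -2.092 4.126
v -3.619 -1.186 4.014
v -3.932 -1.912 4.658
v -3.328 -2.528 2.642
v -3.641 -3.254 3.286
v -2.651 -2.348 3.174
v -2.964 -3.074 3.818
f 2 1 4
f 2 4 3
f 4 1 5
f 4 5 3
f 5 1 6
f 5 6 3
f 6 1 7
f 6 7 3
f 7 1 8
f 7 8 3
f 8 1 9
f 8 9 3
f 9 1 10
f 9 10 3
f 10 1 11
f 10 11 3
f 11 1 12
f 11 12 3
f 12 1 13
f 12 13 3
f 13 1 14
f 13 14 3
f 14 1 15
f 14 15 3
f 15 1 16
f 15 16 3
f 16 1 17
f 16 17 3
f 17 1 18
f 17 18 3
f 18 1 2
f 18 2 3
f 20 22 19
f 23 20 19
f 19 22 21
f 21 23 19
f 20 26 22
f 24 20 23
f 24 26 20
f 22 26 21
f 25 23 21
f 21 26 25
f 25 24 23
f 26 24 25



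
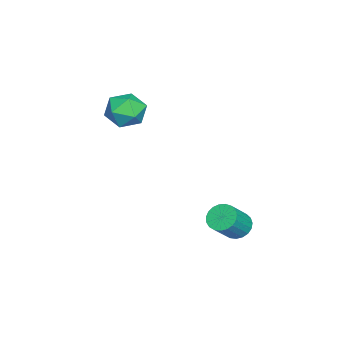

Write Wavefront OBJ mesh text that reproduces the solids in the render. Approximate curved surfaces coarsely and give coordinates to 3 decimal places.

v -1.579 -3.085 2.659
v -0.8 -3.982 2.655
v -2.44 -3.838 4.205
v -1.661 -4.735 4.201
v -1.301 -3.637 4.479
v -0.769 -3.172 3.524
v -2.471 -4.648 3.336
v -1.939 -4.183 2.381
v -1.351 -4.948 3.074
v -0.629 -4.324 3.78
v -2.611 -3.496 3.08
v -1.889 -2.872 3.786
v 1.098 2.489 -2.239
v 1.575 3.15 -2.395
v 2.699 2.632 -1.158
v 2.222 1.971 -1.001
v 1.362 3.271 -2.152
v 2.486 2.753 -0.914
v 1.104 3.256 -1.923
v 2.228 2.739 -0.686
v 0.845 3.109 -1.749
v 1.969 2.592 -0.512
v 0.629 2.855 -1.66
v 1.754 2.338 -0.422
v 0.495 2.537 -1.67
v 1.619 2.02 -0.433
v 0.465 2.211 -1.779
v 1.589 1.694 -0.542
v 0.544 1.933 -1.968
v 1.668 1.416 -0.73
v 0.719 1.751 -2.203
v 1.843 1.234 -0.966
v 0.96 1.697 -2.444
v 2.084 1.179 -1.207
v 1.224 1.779 -2.65
v 2.348 1.262 -1.413
v 1.467 1.984 -2.785
v 2.591 1.467 -1.547
v 1.646 2.277 -2.825
v 2.77 1.759 -1.588
v 1.73 2.606 -2.764
v 2.854 2.088 -1.527
v 1.705 2.915 -2.612
v 2.829 2.397 -1.375
f 1 12 6
f 1 6 2
f 1 2 8
f 1 8 11
f 1 11 12
f 2 6 10
f 6 12 5
f 12 11 3
f 11 8 7
f 8 2 9
f 4 10 5
f 4 5 3
f 4 3 7
f 4 7 9
f 4 9 10
f 5 10 6
f 3 5 12
f 7 3 11
f 9 7 8
f 10 9 2
f 14 13 17
f 14 17 15
f 15 17 18
f 15 18 16
f 17 13 19
f 17 19 18
f 18 19 20
f 18 20 16
f 19 13 21
f 19 21 20
f 20 21 22
f 20 22 16
f 21 13 23
f 21 23 22
f 22 23 24
f 22 24 16
f 23 13 25
f 23 25 24
f 24 25 26
f 24 26 16
f 25 13 27
f 25 27 26
f 26 27 28
f 26 28 16
f 27 13 29
f 27 29 28
f 28 29 30
f 28 30 16
f 29 13 31
f 29 31 30
f 30 31 32
f 30 32 16
f 31 13 33
f 31 33 32
f 32 33 34
f 32 34 16
f 33 13 35
f 33 35 34
f 34 35 36
f 34 36 16
f 35 13 37
f 35 37 36
f 36 37 38
f 36 38 16
f 37 13 39
f 37 39 38
f 38 39 40
f 38 40 16
f 39 13 41
f 39 41 40
f 40 41 42
f 40 42 16
f 41 13 43
f 41 43 42
f 42 43 44
f 42 44 16
f 43 13 14
f 43 14 44
f 44 14 15
f 44 15 16



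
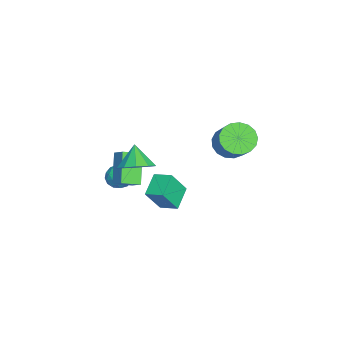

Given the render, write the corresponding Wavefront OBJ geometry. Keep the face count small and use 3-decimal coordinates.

v -1.351 -0.395 -2.495
v -0.744 -1.149 -0.942
v -0.928 0.652 -2.152
v -0.321 -0.103 -0.599
v 0.001 -0.717 -3.181
v 0.608 -1.472 -1.628
v 0.424 0.329 -2.838
v 1.031 -0.425 -1.285
v 0.043 3.161 2.731
v 0.823 2.937 2.049
v 2.217 3.476 3.467
v 1.437 3.699 4.149
v 0.722 3.427 1.962
v 2.116 3.965 3.38
v 0.466 3.856 2.051
v 1.86 4.394 3.469
v 0.113 4.125 2.296
v 1.507 4.663 3.714
v -0.257 4.174 2.641
v 1.138 4.712 4.059
v -0.557 3.99 3.006
v 0.837 4.529 4.424
v -0.72 3.617 3.308
v 0.674 4.155 4.726
v -0.709 3.139 3.478
v 0.686 3.677 4.896
v -0.525 2.666 3.477
v 0.869 3.204 4.895
v -0.211 2.306 3.305
v 1.183 2.845 4.723
v 0.161 2.143 3.001
v 1.555 2.681 4.419
v 0.506 2.212 2.636
v 1.9 2.751 4.054
v 0.745 2.499 2.292
v 2.139 3.037 3.71
v 3.231 -1.54 2.68
v 4.02 -2.083 3.201
v 2.329 -1.76 3.82
v 4.071 -1.432 3.366
v 3.801 -0.822 3.27
v 3.313 -0.487 2.948
v 2.794 -0.554 2.524
v 2.442 -0.998 2.16
v 2.391 -1.649 1.994
v 2.661 -2.259 2.091
v 3.149 -2.594 2.413
v 3.668 -2.527 2.837
v -3.126 -3.197 -2.87
v -2.676 -3.482 -3.561
v -4.324 -3.658 -3.459
v -3.874 -3.943 -4.15
v -3.784 -4.339 -3.378
v -3.044 -4.054 -3.013
v -3.956 -3.086 -4.007
v -3.216 -2.801 -3.642
v -3.189 -3.414 -4.264
v -3.083 -4.188 -3.875
v -3.917 -2.952 -3.145
v -3.811 -3.726 -2.756
v -2.796 -3.299 -3.163
v -4.204 -3.841 -3.857
v -4.151 -4.073 -3.402
v -3.887 -4.241 -3.809
v -3.012 -3.635 -2.842
v -2.748 -3.803 -3.248
v -3.399 -4.306 -3.14
v -4.252 -3.337 -3.772
v -3.988 -3.505 -4.178
v -3.113 -2.899 -3.211
v -2.849 -3.067 -3.618
v -3.601 -2.834 -3.88
v -2.833 -3.427 -3.983
v -3.537 -3.697 -4.329
v -3.585 -3.194 -4.245
v -3.15 -3.026 -4.031
v -2.771 -3.882 -3.754
v -3.474 -4.152 -4.101
v -3.422 -4.385 -3.647
v -2.987 -4.218 -3.432
v -3.072 -3.841 -4.167
v -3.526 -2.988 -2.919
v -4.229 -3.258 -3.266
v -4.013 -2.922 -3.588
v -3.578 -2.755 -3.373
v -3.463 -3.443 -2.691
v -4.167 -3.713 -3.037
v -3.85 -4.114 -2.989
v -3.415 -3.946 -2.775
v -3.928 -3.299 -2.853
v -0.433 -2.226 0.911
v 0.115 -3.226 1.344
v 0.147 -1.661 1.481
v 0.695 -2.661 1.915
v 0.985 -2.119 -0.635
v 1.533 -3.119 -0.201
v 1.565 -1.554 -0.064
v 2.113 -2.554 0.369
f 2 4 1
f 5 2 1
f 1 4 3
f 3 5 1
f 2 8 4
f 6 2 5
f 6 8 2
f 4 8 3
f 7 5 3
f 3 8 7
f 7 6 5
f 8 6 7
f 10 9 13
f 10 13 11
f 11 13 14
f 11 14 12
f 13 9 15
f 13 15 14
f 14 15 16
f 14 16 12
f 15 9 17
f 15 17 16
f 16 17 18
f 16 18 12
f 17 9 19
f 17 19 18
f 18 19 20
f 18 20 12
f 19 9 21
f 19 21 20
f 20 21 22
f 20 22 12
f 21 9 23
f 21 23 22
f 22 23 24
f 22 24 12
f 23 9 25
f 23 25 24
f 24 25 26
f 24 26 12
f 25 9 27
f 25 27 26
f 26 27 28
f 26 28 12
f 27 9 29
f 27 29 28
f 28 29 30
f 28 30 12
f 29 9 31
f 29 31 30
f 30 31 32
f 30 32 12
f 31 9 33
f 31 33 32
f 32 33 34
f 32 34 12
f 33 9 35
f 33 35 34
f 34 35 36
f 34 36 12
f 35 9 10
f 35 10 36
f 36 10 11
f 36 11 12
f 38 37 40
f 38 40 39
f 40 37 41
f 40 41 39
f 41 37 42
f 41 42 39
f 42 37 43
f 42 43 39
f 43 37 44
f 43 44 39
f 44 37 45
f 44 45 39
f 45 37 46
f 45 46 39
f 46 37 47
f 46 47 39
f 47 37 48
f 47 48 39
f 48 37 38
f 48 38 39
f 49 86 65
f 86 60 89
f 65 89 54
f 86 89 65
f 49 65 61
f 65 54 66
f 61 66 50
f 65 66 61
f 49 61 70
f 61 50 71
f 70 71 56
f 61 71 70
f 49 70 82
f 70 56 85
f 82 85 59
f 70 85 82
f 49 82 86
f 82 59 90
f 86 90 60
f 82 90 86
f 50 66 77
f 66 54 80
f 77 80 58
f 66 80 77
f 54 89 67
f 89 60 88
f 67 88 53
f 89 88 67
f 60 90 87
f 90 59 83
f 87 83 51
f 90 83 87
f 59 85 84
f 85 56 72
f 84 72 55
f 85 72 84
f 56 71 76
f 71 50 73
f 76 73 57
f 71 73 76
f 52 78 64
f 78 58 79
f 64 79 53
f 78 79 64
f 52 64 62
f 64 53 63
f 62 63 51
f 64 63 62
f 52 62 69
f 62 51 68
f 69 68 55
f 62 68 69
f 52 69 74
f 69 55 75
f 74 75 57
f 69 75 74
f 52 74 78
f 74 57 81
f 78 81 58
f 74 81 78
f 53 79 67
f 79 58 80
f 67 80 54
f 79 80 67
f 51 63 87
f 63 53 88
f 87 88 60
f 63 88 87
f 55 68 84
f 68 51 83
f 84 83 59
f 68 83 84
f 57 75 76
f 75 55 72
f 76 72 56
f 75 72 76
f 58 81 77
f 81 57 73
f 77 73 50
f 81 73 77
f 92 94 91
f 95 92 91
f 91 94 93
f 93 95 91
f 92 98 94
f 96 92 95
f 96 98 92
f 94 98 93
f 97 95 93
f 93 98 97
f 97 96 95
f 98 96 97



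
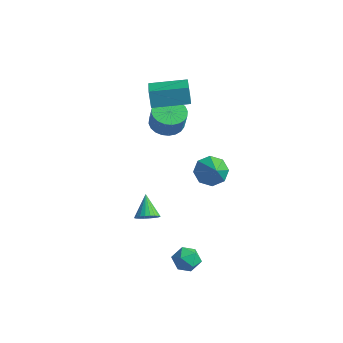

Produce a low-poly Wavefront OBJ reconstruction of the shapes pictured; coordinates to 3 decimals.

v -1.847 1.956 3.103
v -2.184 2.142 4.144
v -3.029 3.254 2.488
v -3.366 3.44 3.529
v -0.314 3.46 3.331
v -0.651 3.646 4.372
v -1.496 4.758 2.716
v -1.833 4.944 3.757
v 0.842 3.826 -1.949
v 1.308 3.379 -2.712
v 1.738 3.194 -1.031
v 1.613 4.06 -2.541
v 1.467 4.604 -2.023
v 0.954 4.692 -1.461
v 0.376 4.274 -1.185
v 0.071 3.593 -1.356
v 0.217 3.049 -1.874
v 0.729 2.961 -2.436
v 1.033 -1.63 -2.231
v 1.452 -1.859 -1.719
v 0.247 -0.87 -1.249
v 1.58 -1.63 -1.794
v 1.625 -1.4 -1.936
v 1.579 -1.206 -2.122
v 1.451 -1.077 -2.326
v 1.259 -1.032 -2.515
v 1.032 -1.078 -2.66
v 0.806 -1.208 -2.74
v 0.614 -1.402 -2.743
v 0.486 -1.631 -2.668
v 0.441 -1.861 -2.526
v 0.487 -2.055 -2.339
v 0.615 -2.184 -2.136
v 0.807 -2.229 -1.947
v 1.034 -2.183 -1.802
v 1.26 -2.053 -1.721
v -2.593 4.058 0.22
v -1.948 4.831 0.147
v -1.521 4.595 1.427
v -2.167 3.822 1.5
v -2.268 5.012 0.287
v -1.842 4.776 1.568
v -2.639 5.047 0.417
v -2.212 4.811 1.698
v -3.002 4.932 0.517
v -2.576 4.696 1.798
v -3.303 4.684 0.572
v -2.877 4.448 1.852
v -3.496 4.341 0.573
v -3.07 4.105 1.853
v -3.552 3.954 0.52
v -3.125 3.718 1.8
v -3.462 3.583 0.422
v -3.035 3.347 1.702
v -3.239 3.285 0.293
v -2.812 3.049 1.573
v -2.918 3.104 0.152
v -2.492 2.868 1.433
v -2.548 3.069 0.022
v -2.121 2.833 1.303
v -2.184 3.184 -0.078
v -1.758 2.948 1.203
v -1.883 3.432 -0.132
v -1.457 3.196 1.148
v -1.69 3.775 -0.133
v -1.264 3.539 1.147
v -1.635 4.162 -0.08
v -1.208 3.926 1.2
v -1.725 4.533 0.018
v -1.298 4.297 1.298
v 3.895 -1.079 -3.629
v 4.59 -1.361 -4.032
v 3.31 -2.319 -3.768
v 4.005 -2.601 -4.171
v 4.04 -2.418 -3.34
v 4.401 -1.652 -3.254
v 3.499 -2.028 -4.546
v 3.86 -1.262 -4.46
v 4.345 -1.948 -4.599
v 4.679 -2.189 -3.853
v 3.221 -1.491 -3.947
v 3.555 -1.732 -3.201
f 2 4 1
f 5 2 1
f 1 4 3
f 3 5 1
f 2 8 4
f 6 2 5
f 6 8 2
f 4 8 3
f 7 5 3
f 3 8 7
f 7 6 5
f 8 6 7
f 10 9 12
f 10 12 11
f 12 9 13
f 12 13 11
f 13 9 14
f 13 14 11
f 14 9 15
f 14 15 11
f 15 9 16
f 15 16 11
f 16 9 17
f 16 17 11
f 17 9 18
f 17 18 11
f 18 9 10
f 18 10 11
f 20 19 22
f 20 22 21
f 22 19 23
f 22 23 21
f 23 19 24
f 23 24 21
f 24 19 25
f 24 25 21
f 25 19 26
f 25 26 21
f 26 19 27
f 26 27 21
f 27 19 28
f 27 28 21
f 28 19 29
f 28 29 21
f 29 19 30
f 29 30 21
f 30 19 31
f 30 31 21
f 31 19 32
f 31 32 21
f 32 19 33
f 32 33 21
f 33 19 34
f 33 34 21
f 34 19 35
f 34 35 21
f 35 19 36
f 35 36 21
f 36 19 20
f 36 20 21
f 38 37 41
f 38 41 39
f 39 41 42
f 39 42 40
f 41 37 43
f 41 43 42
f 42 43 44
f 42 44 40
f 43 37 45
f 43 45 44
f 44 45 46
f 44 46 40
f 45 37 47
f 45 47 46
f 46 47 48
f 46 48 40
f 47 37 49
f 47 49 48
f 48 49 50
f 48 50 40
f 49 37 51
f 49 51 50
f 50 51 52
f 50 52 40
f 51 37 53
f 51 53 52
f 52 53 54
f 52 54 40
f 53 37 55
f 53 55 54
f 54 55 56
f 54 56 40
f 55 37 57
f 55 57 56
f 56 57 58
f 56 58 40
f 57 37 59
f 57 59 58
f 58 59 60
f 58 60 40
f 59 37 61
f 59 61 60
f 60 61 62
f 60 62 40
f 61 37 63
f 61 63 62
f 62 63 64
f 62 64 40
f 63 37 65
f 63 65 64
f 64 65 66
f 64 66 40
f 65 37 67
f 65 67 66
f 66 67 68
f 66 68 40
f 67 37 69
f 67 69 68
f 68 69 70
f 68 70 40
f 69 37 38
f 69 38 70
f 70 38 39
f 70 39 40
f 71 82 76
f 71 76 72
f 71 72 78
f 71 78 81
f 71 81 82
f 72 76 80
f 76 82 75
f 82 81 73
f 81 78 77
f 78 72 79
f 74 80 75
f 74 75 73
f 74 73 77
f 74 77 79
f 74 79 80
f 75 80 76
f 73 75 82
f 77 73 81
f 79 77 78
f 80 79 72

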